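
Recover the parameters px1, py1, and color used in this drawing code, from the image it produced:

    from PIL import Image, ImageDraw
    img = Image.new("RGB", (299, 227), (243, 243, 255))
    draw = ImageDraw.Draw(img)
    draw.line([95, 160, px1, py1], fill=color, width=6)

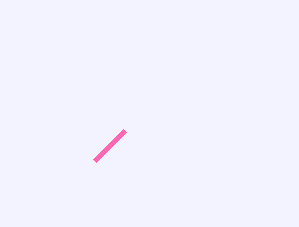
px1 = 125
py1 = 130
color = 'hotpink'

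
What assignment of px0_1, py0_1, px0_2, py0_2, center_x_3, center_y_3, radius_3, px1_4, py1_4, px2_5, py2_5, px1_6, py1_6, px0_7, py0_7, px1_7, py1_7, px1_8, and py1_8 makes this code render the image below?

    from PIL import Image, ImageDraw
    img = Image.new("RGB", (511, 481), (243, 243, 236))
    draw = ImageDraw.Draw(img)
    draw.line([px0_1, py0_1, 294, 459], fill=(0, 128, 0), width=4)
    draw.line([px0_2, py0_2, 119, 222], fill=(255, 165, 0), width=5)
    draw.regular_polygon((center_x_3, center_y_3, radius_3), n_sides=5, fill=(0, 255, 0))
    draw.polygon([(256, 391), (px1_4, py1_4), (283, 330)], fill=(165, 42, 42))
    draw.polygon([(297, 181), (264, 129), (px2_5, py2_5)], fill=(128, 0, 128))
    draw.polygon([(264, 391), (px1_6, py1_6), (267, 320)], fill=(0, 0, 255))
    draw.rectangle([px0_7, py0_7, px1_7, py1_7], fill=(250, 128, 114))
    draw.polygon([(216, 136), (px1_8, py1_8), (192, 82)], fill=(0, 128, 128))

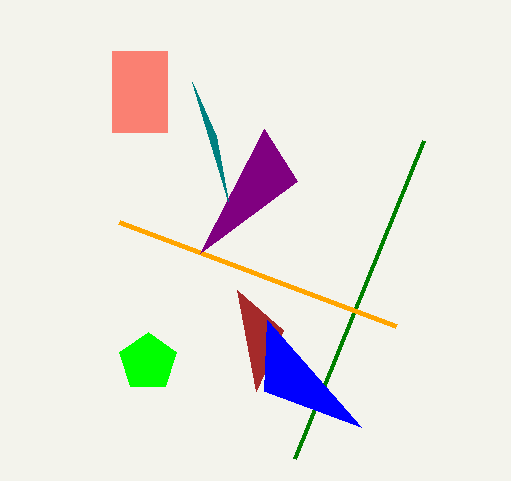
px0_1 = 423
py0_1 = 141
px0_2 = 396
py0_2 = 326
center_x_3 = 148
center_y_3 = 362
radius_3 = 30
px1_4 = 237
py1_4 = 290
px2_5 = 200
py2_5 = 253
px1_6 = 361
py1_6 = 427
px0_7 = 112
py0_7 = 51
px1_7 = 167
py1_7 = 132
px1_8 = 228
py1_8 = 201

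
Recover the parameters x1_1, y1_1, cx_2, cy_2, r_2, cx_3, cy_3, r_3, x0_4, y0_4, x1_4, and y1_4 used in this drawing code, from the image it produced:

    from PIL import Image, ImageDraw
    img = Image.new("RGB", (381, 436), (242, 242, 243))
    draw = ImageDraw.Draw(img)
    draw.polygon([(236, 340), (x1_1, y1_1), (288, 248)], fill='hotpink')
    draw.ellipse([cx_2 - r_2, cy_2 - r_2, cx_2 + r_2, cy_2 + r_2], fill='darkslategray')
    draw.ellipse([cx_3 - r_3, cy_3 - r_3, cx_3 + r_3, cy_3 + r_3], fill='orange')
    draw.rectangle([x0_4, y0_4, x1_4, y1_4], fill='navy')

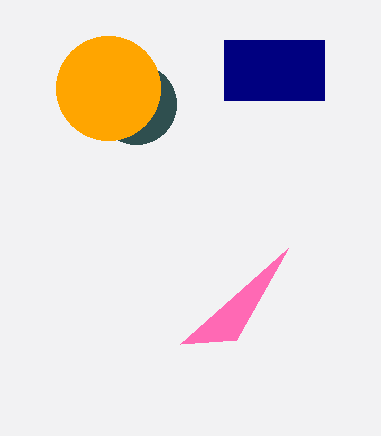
x1_1 = 180
y1_1 = 344
cx_2 = 136
cy_2 = 104
r_2 = 40
cx_3 = 108
cy_3 = 88
r_3 = 52
x0_4 = 224
y0_4 = 40
x1_4 = 324
y1_4 = 100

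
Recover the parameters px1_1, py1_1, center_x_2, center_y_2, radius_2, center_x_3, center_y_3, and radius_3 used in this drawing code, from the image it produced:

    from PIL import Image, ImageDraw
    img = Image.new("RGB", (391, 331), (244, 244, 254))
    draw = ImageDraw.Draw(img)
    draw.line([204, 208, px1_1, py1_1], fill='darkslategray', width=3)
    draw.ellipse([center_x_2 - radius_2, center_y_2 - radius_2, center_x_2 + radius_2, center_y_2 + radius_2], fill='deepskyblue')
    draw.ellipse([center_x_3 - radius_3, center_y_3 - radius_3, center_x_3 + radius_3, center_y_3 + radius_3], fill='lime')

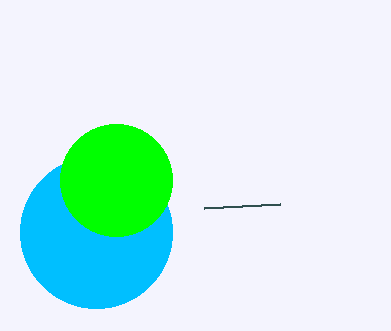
px1_1 = 280; py1_1 = 204; center_x_2 = 96; center_y_2 = 232; radius_2 = 76; center_x_3 = 116; center_y_3 = 180; radius_3 = 56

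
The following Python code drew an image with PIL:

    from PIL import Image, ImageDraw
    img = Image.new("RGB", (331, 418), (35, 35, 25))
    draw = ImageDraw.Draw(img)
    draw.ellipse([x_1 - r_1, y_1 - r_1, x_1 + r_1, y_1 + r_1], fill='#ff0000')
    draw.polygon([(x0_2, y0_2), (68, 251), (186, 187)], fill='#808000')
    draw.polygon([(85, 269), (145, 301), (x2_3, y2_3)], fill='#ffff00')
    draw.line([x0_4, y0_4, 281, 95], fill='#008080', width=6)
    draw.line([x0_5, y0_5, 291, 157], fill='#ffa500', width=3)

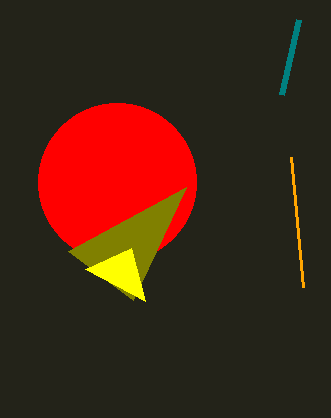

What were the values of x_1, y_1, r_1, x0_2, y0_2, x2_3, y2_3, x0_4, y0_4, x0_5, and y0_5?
x_1 = 117
y_1 = 182
r_1 = 79
x0_2 = 133
y0_2 = 300
x2_3 = 131
y2_3 = 248
x0_4 = 298
y0_4 = 20
x0_5 = 303
y0_5 = 287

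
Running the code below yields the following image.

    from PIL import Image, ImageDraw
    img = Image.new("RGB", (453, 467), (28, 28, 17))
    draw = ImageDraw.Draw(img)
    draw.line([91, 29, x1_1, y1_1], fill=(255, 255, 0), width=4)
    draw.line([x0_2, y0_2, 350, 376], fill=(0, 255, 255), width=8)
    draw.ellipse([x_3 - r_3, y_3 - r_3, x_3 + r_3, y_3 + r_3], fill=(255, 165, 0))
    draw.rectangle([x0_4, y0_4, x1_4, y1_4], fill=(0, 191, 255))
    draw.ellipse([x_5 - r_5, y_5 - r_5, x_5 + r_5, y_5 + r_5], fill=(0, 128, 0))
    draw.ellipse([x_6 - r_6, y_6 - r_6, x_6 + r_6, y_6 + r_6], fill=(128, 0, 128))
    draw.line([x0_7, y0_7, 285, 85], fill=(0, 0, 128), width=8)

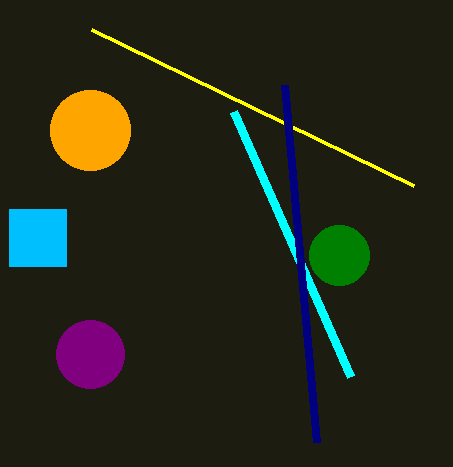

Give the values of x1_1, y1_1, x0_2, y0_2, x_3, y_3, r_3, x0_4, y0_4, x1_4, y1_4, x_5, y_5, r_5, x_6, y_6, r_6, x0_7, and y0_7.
x1_1 = 413, y1_1 = 185, x0_2 = 233, y0_2 = 111, x_3 = 90, y_3 = 130, r_3 = 40, x0_4 = 9, y0_4 = 209, x1_4 = 66, y1_4 = 266, x_5 = 339, y_5 = 255, r_5 = 30, x_6 = 90, y_6 = 354, r_6 = 34, x0_7 = 317, y0_7 = 442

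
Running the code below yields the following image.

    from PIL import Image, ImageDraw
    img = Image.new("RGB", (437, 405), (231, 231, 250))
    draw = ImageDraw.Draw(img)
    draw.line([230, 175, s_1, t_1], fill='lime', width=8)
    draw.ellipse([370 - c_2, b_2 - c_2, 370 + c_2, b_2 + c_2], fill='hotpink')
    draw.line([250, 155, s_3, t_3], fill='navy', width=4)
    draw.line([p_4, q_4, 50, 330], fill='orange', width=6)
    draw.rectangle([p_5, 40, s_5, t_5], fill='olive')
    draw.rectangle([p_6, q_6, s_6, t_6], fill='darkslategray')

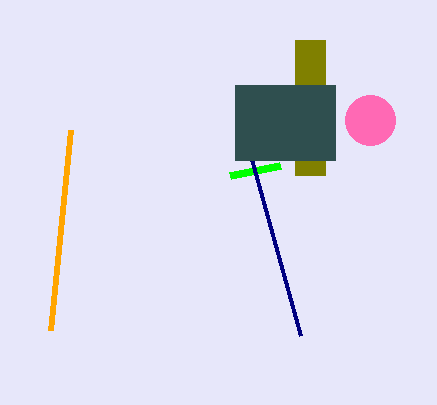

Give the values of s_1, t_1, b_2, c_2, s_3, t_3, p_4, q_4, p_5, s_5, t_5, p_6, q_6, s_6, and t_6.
s_1 = 280; t_1 = 165; b_2 = 120; c_2 = 25; s_3 = 300; t_3 = 335; p_4 = 70; q_4 = 130; p_5 = 295; s_5 = 325; t_5 = 175; p_6 = 235; q_6 = 85; s_6 = 335; t_6 = 160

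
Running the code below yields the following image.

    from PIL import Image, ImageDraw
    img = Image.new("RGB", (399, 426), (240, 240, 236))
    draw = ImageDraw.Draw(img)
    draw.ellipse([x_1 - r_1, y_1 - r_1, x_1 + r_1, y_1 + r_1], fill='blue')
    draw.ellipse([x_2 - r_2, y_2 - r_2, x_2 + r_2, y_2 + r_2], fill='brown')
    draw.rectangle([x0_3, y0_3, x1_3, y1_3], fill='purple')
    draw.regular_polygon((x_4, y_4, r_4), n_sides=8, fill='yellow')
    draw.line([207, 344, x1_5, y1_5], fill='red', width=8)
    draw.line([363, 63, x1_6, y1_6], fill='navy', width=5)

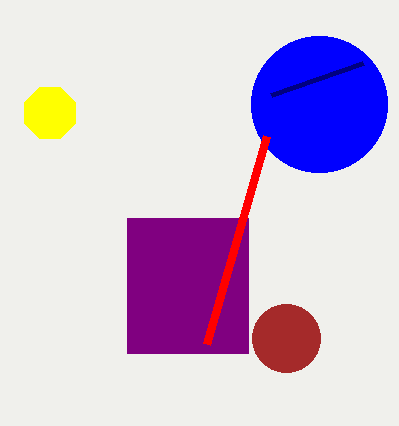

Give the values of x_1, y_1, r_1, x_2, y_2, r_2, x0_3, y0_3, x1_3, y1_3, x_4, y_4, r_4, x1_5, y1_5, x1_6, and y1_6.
x_1 = 319; y_1 = 104; r_1 = 68; x_2 = 286; y_2 = 338; r_2 = 34; x0_3 = 127; y0_3 = 218; x1_3 = 248; y1_3 = 353; x_4 = 50; y_4 = 113; r_4 = 28; x1_5 = 267; y1_5 = 136; x1_6 = 271; y1_6 = 95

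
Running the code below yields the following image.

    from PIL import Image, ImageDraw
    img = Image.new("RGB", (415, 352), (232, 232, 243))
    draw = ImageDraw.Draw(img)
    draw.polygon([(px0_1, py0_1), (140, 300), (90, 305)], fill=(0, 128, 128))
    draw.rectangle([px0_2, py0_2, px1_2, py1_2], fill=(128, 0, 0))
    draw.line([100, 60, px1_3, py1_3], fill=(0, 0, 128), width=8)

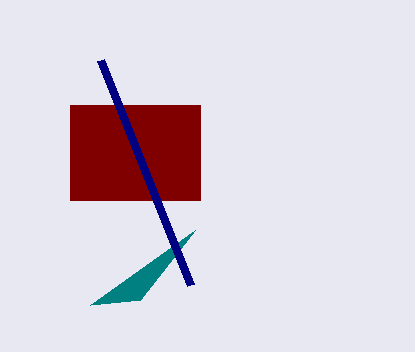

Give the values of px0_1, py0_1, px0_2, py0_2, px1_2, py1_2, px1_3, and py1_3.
px0_1 = 195, py0_1 = 230, px0_2 = 70, py0_2 = 105, px1_2 = 200, py1_2 = 200, px1_3 = 190, py1_3 = 285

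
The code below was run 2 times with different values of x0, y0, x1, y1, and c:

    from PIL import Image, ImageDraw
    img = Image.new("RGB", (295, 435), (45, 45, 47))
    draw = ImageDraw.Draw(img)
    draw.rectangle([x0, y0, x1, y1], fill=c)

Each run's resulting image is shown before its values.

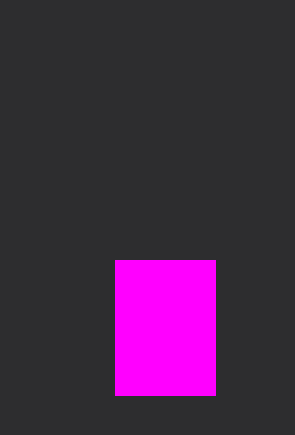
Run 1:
x0 = 115, y0 = 260, x1 = 215, y1 = 395, c = 'magenta'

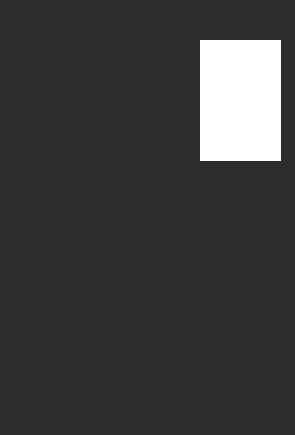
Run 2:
x0 = 200, y0 = 40, x1 = 280, y1 = 160, c = 'white'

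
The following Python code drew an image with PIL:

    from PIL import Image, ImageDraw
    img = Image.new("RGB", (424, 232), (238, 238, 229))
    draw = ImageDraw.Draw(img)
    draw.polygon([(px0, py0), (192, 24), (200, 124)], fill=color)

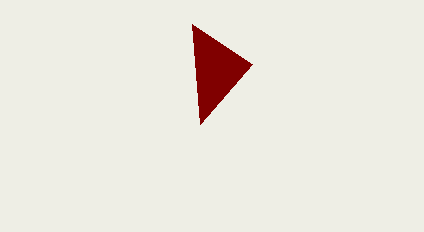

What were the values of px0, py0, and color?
px0 = 252
py0 = 64
color = 'maroon'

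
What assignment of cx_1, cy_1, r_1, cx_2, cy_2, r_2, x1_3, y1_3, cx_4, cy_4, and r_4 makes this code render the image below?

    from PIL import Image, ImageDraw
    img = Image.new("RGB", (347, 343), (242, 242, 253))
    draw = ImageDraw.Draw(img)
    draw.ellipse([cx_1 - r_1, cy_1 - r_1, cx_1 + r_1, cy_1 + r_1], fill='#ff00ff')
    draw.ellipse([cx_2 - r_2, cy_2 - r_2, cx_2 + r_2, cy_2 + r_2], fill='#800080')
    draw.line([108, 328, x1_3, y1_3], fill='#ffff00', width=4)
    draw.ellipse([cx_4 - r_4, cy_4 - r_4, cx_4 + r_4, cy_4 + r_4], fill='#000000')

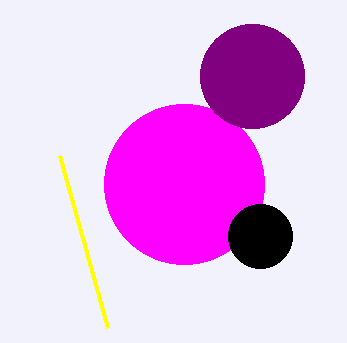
cx_1 = 184, cy_1 = 184, r_1 = 80, cx_2 = 252, cy_2 = 76, r_2 = 52, x1_3 = 60, y1_3 = 156, cx_4 = 260, cy_4 = 236, r_4 = 32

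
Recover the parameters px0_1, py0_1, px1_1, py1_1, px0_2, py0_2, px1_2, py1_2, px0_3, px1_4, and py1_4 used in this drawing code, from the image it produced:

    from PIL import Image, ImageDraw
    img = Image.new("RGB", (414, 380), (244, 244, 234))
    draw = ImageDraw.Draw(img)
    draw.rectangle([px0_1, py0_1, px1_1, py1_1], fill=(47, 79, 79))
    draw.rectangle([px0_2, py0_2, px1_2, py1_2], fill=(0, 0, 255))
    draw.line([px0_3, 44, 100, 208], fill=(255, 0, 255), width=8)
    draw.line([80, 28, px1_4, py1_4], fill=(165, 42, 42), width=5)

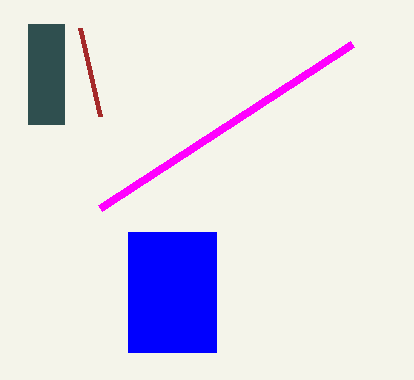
px0_1 = 28; py0_1 = 24; px1_1 = 64; py1_1 = 124; px0_2 = 128; py0_2 = 232; px1_2 = 216; py1_2 = 352; px0_3 = 352; px1_4 = 100; py1_4 = 116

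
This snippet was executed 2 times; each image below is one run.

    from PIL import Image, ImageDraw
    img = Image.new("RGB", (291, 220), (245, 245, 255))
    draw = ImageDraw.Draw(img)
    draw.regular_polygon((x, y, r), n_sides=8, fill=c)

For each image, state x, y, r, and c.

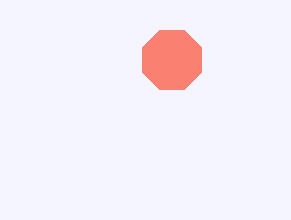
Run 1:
x = 172; y = 60; r = 32; c = 'salmon'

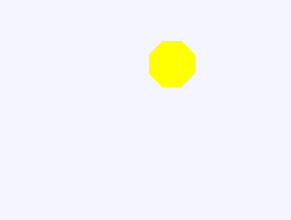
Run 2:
x = 172
y = 64
r = 24
c = 'yellow'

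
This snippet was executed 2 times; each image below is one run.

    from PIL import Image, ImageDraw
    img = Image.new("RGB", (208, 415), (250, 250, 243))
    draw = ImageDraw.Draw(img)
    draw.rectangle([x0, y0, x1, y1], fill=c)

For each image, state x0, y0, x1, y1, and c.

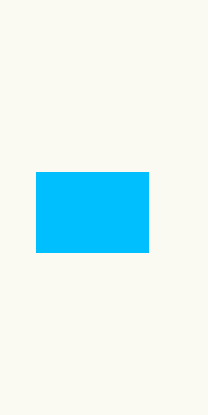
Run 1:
x0 = 36; y0 = 172; x1 = 148; y1 = 252; c = 'deepskyblue'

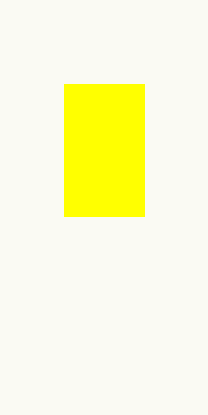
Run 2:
x0 = 64
y0 = 84
x1 = 144
y1 = 216
c = 'yellow'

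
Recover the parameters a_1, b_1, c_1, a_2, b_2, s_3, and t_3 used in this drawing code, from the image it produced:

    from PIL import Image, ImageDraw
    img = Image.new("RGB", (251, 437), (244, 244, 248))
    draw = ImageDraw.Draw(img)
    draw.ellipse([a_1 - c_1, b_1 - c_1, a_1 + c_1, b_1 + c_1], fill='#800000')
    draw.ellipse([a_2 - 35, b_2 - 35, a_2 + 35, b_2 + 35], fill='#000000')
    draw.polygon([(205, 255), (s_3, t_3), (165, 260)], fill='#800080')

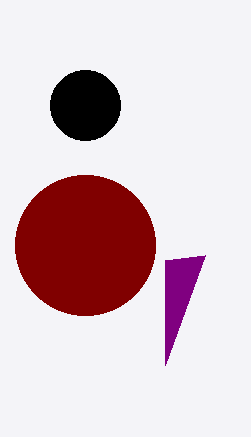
a_1 = 85, b_1 = 245, c_1 = 70, a_2 = 85, b_2 = 105, s_3 = 165, t_3 = 365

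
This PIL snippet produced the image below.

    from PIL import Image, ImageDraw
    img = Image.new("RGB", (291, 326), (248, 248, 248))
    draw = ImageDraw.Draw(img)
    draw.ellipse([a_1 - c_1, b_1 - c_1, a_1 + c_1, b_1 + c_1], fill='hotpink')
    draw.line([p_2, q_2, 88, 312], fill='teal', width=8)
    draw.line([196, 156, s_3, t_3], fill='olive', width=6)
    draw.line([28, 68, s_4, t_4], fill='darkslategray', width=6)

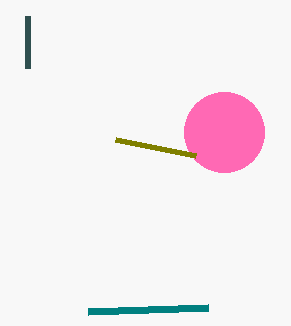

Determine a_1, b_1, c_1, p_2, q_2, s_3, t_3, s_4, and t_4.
a_1 = 224; b_1 = 132; c_1 = 40; p_2 = 208; q_2 = 308; s_3 = 116; t_3 = 140; s_4 = 28; t_4 = 16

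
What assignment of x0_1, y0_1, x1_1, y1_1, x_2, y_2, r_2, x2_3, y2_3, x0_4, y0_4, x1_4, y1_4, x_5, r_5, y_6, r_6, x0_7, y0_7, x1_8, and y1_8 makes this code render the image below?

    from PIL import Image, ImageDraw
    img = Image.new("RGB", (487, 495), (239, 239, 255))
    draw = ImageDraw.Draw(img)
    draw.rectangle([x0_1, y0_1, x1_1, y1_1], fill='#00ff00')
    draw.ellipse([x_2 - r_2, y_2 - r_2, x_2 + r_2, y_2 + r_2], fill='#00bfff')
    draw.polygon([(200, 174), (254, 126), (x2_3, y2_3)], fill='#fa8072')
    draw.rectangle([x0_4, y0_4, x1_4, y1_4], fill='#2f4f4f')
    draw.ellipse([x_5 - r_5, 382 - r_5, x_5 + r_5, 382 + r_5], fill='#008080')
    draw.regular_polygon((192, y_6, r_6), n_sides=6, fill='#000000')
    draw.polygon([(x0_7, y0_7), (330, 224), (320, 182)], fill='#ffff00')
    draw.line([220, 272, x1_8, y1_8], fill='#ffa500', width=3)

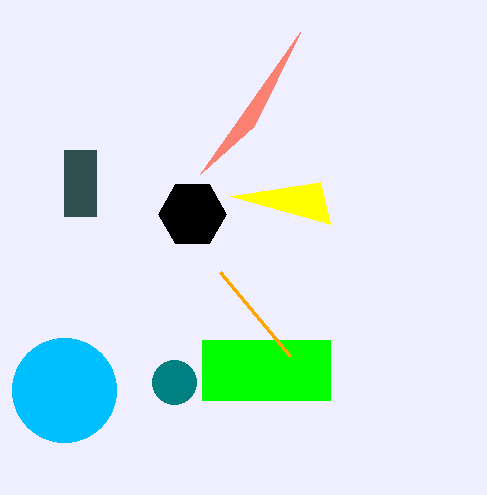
x0_1 = 202, y0_1 = 340, x1_1 = 330, y1_1 = 400, x_2 = 64, y_2 = 390, r_2 = 52, x2_3 = 300, y2_3 = 32, x0_4 = 64, y0_4 = 150, x1_4 = 96, y1_4 = 216, x_5 = 174, r_5 = 22, y_6 = 214, r_6 = 34, x0_7 = 230, y0_7 = 196, x1_8 = 290, y1_8 = 356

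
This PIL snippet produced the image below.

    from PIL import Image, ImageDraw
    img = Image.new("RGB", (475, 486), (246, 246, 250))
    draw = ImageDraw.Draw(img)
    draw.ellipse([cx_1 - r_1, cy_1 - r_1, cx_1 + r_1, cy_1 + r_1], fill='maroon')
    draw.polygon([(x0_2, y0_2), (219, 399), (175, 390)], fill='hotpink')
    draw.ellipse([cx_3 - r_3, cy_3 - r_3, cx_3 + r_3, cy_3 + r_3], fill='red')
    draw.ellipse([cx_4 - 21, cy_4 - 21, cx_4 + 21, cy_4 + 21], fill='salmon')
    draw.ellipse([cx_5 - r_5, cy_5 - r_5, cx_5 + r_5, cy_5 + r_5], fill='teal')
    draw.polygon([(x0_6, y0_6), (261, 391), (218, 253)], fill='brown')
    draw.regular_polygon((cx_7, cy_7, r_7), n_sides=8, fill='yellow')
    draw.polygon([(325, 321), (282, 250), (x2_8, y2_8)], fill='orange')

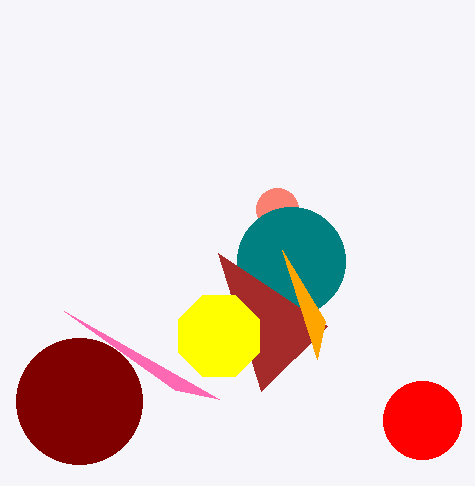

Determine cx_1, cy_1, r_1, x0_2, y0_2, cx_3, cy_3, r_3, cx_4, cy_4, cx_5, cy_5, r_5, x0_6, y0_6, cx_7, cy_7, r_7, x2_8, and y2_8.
cx_1 = 79
cy_1 = 401
r_1 = 63
x0_2 = 64
y0_2 = 311
cx_3 = 422
cy_3 = 420
r_3 = 39
cx_4 = 277
cy_4 = 209
cx_5 = 291
cy_5 = 261
r_5 = 54
x0_6 = 327
y0_6 = 326
cx_7 = 219
cy_7 = 336
r_7 = 44
x2_8 = 317
y2_8 = 359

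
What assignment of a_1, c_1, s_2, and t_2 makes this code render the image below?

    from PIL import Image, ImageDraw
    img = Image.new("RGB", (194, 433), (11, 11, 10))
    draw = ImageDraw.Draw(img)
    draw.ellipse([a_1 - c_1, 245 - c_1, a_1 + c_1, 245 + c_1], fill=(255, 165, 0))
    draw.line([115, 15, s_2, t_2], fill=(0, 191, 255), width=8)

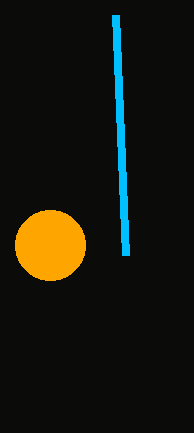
a_1 = 50; c_1 = 35; s_2 = 125; t_2 = 255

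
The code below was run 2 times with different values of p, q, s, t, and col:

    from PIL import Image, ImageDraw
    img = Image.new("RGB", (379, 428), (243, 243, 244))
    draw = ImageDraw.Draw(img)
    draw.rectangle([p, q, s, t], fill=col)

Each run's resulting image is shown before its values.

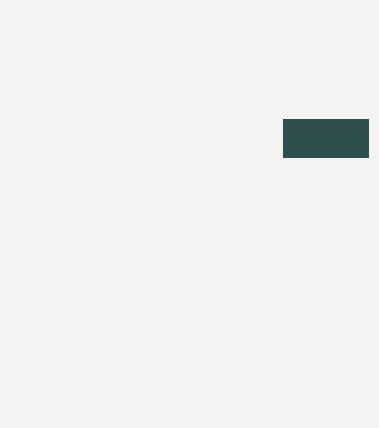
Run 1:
p = 283
q = 119
s = 368
t = 157
col = 'darkslategray'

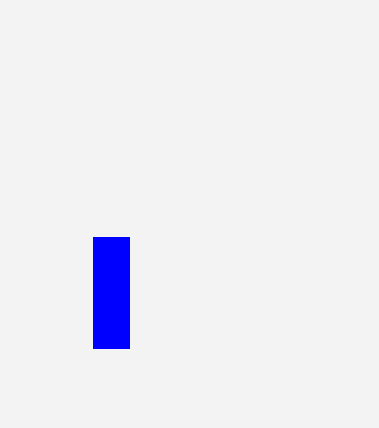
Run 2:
p = 93, q = 237, s = 129, t = 348, col = 'blue'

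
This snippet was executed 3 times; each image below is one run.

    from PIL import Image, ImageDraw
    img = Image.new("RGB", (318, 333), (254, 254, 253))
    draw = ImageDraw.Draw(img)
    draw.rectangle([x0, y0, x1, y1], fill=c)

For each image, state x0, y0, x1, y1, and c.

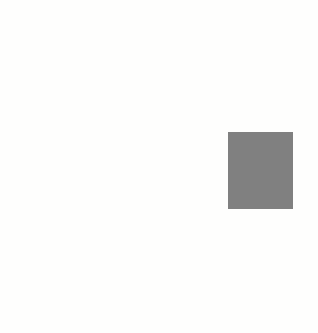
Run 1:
x0 = 228; y0 = 132; x1 = 292; y1 = 208; c = 'gray'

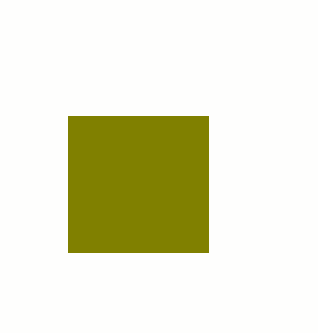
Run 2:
x0 = 68, y0 = 116, x1 = 208, y1 = 252, c = 'olive'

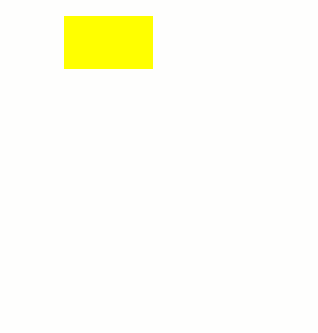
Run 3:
x0 = 64, y0 = 16, x1 = 152, y1 = 68, c = 'yellow'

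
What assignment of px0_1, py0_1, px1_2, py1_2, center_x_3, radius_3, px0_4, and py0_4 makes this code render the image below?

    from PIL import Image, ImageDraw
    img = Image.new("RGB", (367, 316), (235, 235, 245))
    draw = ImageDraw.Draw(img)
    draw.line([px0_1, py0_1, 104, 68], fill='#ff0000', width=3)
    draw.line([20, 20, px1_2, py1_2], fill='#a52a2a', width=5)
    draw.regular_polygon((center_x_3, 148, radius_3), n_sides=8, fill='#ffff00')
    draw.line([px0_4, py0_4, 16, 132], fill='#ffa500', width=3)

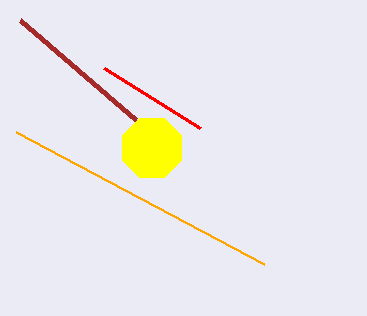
px0_1 = 200, py0_1 = 128, px1_2 = 136, py1_2 = 120, center_x_3 = 152, radius_3 = 32, px0_4 = 264, py0_4 = 264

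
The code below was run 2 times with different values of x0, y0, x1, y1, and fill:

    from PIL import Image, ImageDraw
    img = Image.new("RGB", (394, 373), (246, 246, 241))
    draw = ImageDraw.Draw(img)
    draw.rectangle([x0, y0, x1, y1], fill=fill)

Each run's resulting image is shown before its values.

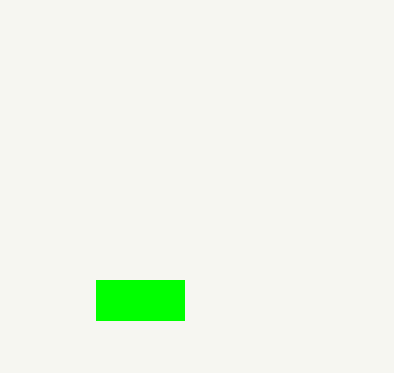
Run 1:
x0 = 96, y0 = 280, x1 = 184, y1 = 320, fill = 'lime'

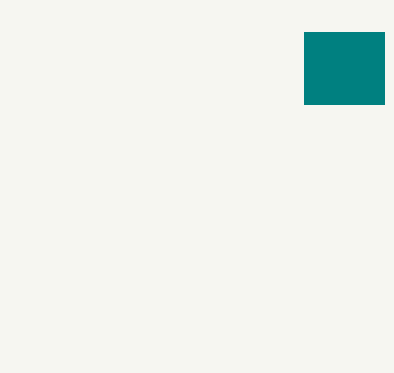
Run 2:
x0 = 304, y0 = 32, x1 = 384, y1 = 104, fill = 'teal'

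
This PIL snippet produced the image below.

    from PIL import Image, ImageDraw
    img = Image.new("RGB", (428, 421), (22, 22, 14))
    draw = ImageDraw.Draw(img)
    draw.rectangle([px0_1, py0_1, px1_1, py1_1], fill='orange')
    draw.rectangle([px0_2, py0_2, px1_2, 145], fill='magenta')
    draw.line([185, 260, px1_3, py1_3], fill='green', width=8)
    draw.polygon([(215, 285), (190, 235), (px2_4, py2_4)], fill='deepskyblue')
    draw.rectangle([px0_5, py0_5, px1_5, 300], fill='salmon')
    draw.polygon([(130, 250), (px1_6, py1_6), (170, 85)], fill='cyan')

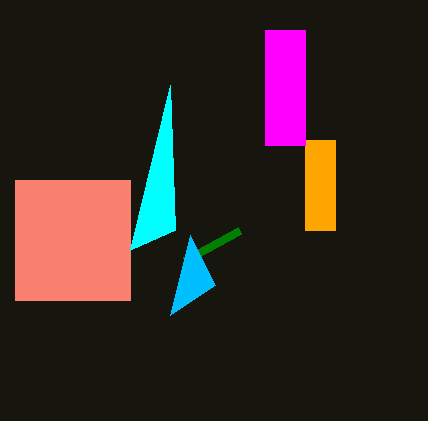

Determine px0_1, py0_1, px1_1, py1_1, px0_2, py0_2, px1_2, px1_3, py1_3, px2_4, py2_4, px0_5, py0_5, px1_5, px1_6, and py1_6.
px0_1 = 305; py0_1 = 140; px1_1 = 335; py1_1 = 230; px0_2 = 265; py0_2 = 30; px1_2 = 305; px1_3 = 240; py1_3 = 230; px2_4 = 170; py2_4 = 315; px0_5 = 15; py0_5 = 180; px1_5 = 130; px1_6 = 175; py1_6 = 230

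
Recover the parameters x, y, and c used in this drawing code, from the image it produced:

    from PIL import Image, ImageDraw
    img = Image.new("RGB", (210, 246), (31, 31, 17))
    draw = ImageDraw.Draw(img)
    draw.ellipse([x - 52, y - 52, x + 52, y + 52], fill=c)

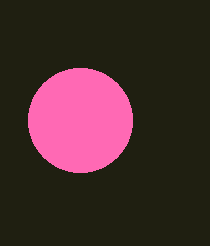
x = 80; y = 120; c = 'hotpink'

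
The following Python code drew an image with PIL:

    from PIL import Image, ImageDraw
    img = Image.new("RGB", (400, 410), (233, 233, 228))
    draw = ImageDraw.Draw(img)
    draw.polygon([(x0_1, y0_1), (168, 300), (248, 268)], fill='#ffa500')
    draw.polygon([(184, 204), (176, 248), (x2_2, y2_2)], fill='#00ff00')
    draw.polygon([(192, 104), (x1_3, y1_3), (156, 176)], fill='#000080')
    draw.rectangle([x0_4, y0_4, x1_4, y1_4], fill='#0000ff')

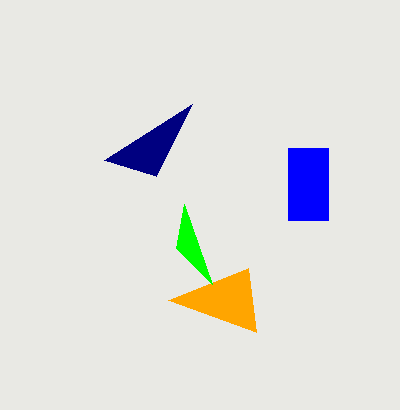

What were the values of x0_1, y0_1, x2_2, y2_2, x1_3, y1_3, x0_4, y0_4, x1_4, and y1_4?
x0_1 = 256
y0_1 = 332
x2_2 = 212
y2_2 = 284
x1_3 = 104
y1_3 = 160
x0_4 = 288
y0_4 = 148
x1_4 = 328
y1_4 = 220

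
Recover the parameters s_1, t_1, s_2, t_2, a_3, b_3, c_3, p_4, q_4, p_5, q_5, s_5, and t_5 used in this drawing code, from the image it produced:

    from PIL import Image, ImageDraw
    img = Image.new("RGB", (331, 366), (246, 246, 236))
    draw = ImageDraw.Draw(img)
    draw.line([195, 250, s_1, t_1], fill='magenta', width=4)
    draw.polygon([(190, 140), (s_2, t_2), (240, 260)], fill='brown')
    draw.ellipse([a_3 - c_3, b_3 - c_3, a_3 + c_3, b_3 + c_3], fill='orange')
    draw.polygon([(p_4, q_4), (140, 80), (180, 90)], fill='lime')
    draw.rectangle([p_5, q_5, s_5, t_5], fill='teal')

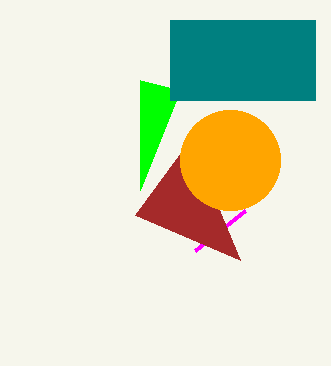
s_1 = 245; t_1 = 210; s_2 = 135; t_2 = 215; a_3 = 230; b_3 = 160; c_3 = 50; p_4 = 140; q_4 = 190; p_5 = 170; q_5 = 20; s_5 = 315; t_5 = 100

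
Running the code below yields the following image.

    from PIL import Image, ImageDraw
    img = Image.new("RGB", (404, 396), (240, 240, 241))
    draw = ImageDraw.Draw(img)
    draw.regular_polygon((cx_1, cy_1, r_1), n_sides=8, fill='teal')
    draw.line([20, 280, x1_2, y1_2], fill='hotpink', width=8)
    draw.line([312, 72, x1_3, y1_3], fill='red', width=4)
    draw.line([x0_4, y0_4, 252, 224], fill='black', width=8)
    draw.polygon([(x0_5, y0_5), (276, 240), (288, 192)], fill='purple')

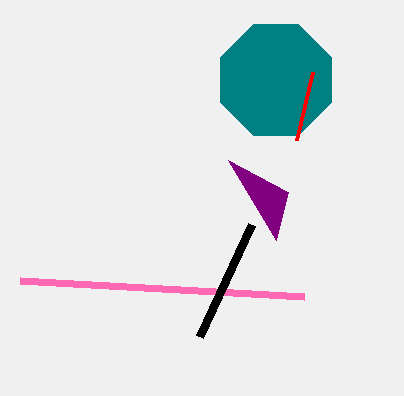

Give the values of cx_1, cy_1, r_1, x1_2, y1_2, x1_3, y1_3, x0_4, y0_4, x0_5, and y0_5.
cx_1 = 276
cy_1 = 80
r_1 = 60
x1_2 = 304
y1_2 = 296
x1_3 = 296
y1_3 = 140
x0_4 = 200
y0_4 = 336
x0_5 = 228
y0_5 = 160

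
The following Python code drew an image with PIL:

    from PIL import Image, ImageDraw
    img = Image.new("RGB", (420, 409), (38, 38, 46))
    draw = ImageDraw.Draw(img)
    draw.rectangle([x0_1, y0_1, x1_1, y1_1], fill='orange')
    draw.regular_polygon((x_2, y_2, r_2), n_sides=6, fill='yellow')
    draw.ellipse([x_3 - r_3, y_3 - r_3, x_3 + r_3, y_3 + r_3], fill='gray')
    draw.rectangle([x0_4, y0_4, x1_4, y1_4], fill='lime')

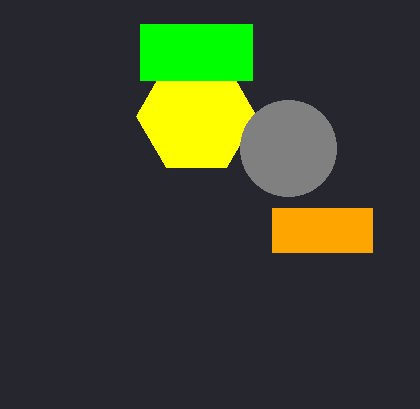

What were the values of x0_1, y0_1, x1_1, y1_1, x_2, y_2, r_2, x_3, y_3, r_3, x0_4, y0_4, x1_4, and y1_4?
x0_1 = 272; y0_1 = 208; x1_1 = 372; y1_1 = 252; x_2 = 196; y_2 = 116; r_2 = 60; x_3 = 288; y_3 = 148; r_3 = 48; x0_4 = 140; y0_4 = 24; x1_4 = 252; y1_4 = 80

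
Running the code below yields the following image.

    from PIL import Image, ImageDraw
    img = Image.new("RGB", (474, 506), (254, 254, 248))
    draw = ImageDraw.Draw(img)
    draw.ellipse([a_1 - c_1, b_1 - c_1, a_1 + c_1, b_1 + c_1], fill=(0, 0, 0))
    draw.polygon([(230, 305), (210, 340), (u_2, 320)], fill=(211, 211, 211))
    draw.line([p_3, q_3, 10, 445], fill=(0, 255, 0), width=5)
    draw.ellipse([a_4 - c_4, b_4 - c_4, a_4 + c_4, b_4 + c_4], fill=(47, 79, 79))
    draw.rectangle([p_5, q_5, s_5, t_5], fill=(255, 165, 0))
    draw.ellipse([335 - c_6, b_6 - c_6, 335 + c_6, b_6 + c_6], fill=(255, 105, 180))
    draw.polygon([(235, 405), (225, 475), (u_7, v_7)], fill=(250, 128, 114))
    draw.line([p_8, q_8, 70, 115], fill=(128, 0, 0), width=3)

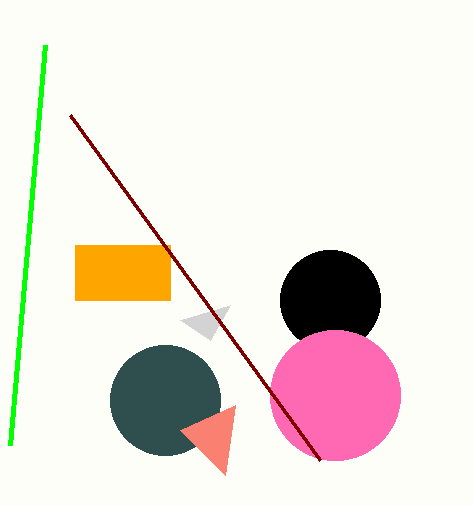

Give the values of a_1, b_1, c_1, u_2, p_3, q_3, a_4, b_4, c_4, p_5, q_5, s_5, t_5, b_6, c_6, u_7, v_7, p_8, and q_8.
a_1 = 330
b_1 = 300
c_1 = 50
u_2 = 180
p_3 = 45
q_3 = 45
a_4 = 165
b_4 = 400
c_4 = 55
p_5 = 75
q_5 = 245
s_5 = 170
t_5 = 300
b_6 = 395
c_6 = 65
u_7 = 180
v_7 = 430
p_8 = 320
q_8 = 460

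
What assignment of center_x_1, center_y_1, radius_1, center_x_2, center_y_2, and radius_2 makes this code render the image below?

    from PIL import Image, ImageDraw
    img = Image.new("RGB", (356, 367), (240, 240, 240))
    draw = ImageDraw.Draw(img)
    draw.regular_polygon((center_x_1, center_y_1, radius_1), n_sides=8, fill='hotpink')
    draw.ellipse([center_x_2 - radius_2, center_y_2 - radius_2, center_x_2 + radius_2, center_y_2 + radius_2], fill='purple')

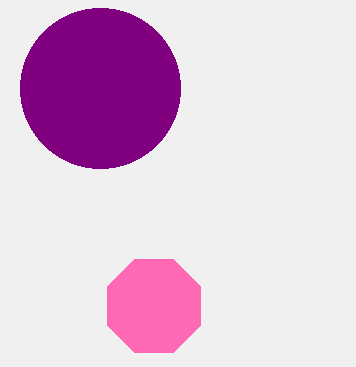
center_x_1 = 154, center_y_1 = 306, radius_1 = 50, center_x_2 = 100, center_y_2 = 88, radius_2 = 80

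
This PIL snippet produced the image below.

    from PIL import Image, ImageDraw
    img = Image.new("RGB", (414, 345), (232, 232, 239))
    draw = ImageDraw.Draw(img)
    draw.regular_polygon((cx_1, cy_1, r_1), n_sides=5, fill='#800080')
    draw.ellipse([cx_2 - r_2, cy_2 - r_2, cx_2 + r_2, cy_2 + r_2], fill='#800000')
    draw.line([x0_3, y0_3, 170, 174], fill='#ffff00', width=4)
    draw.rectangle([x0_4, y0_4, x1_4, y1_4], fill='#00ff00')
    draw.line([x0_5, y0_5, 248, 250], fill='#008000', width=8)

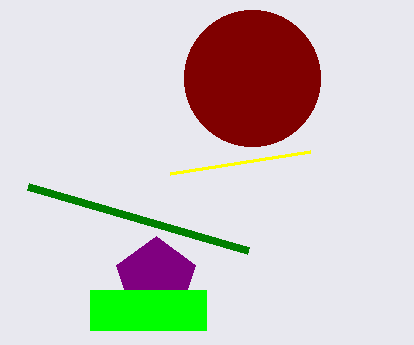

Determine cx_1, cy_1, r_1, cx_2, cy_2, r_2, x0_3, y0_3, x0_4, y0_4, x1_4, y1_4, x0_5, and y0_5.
cx_1 = 156
cy_1 = 278
r_1 = 42
cx_2 = 252
cy_2 = 78
r_2 = 68
x0_3 = 310
y0_3 = 152
x0_4 = 90
y0_4 = 290
x1_4 = 206
y1_4 = 330
x0_5 = 28
y0_5 = 186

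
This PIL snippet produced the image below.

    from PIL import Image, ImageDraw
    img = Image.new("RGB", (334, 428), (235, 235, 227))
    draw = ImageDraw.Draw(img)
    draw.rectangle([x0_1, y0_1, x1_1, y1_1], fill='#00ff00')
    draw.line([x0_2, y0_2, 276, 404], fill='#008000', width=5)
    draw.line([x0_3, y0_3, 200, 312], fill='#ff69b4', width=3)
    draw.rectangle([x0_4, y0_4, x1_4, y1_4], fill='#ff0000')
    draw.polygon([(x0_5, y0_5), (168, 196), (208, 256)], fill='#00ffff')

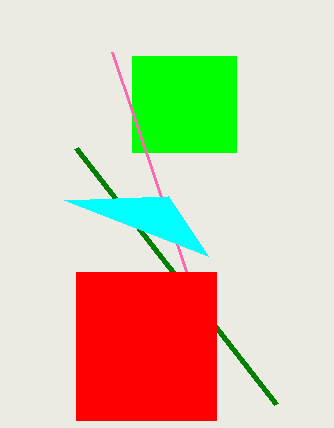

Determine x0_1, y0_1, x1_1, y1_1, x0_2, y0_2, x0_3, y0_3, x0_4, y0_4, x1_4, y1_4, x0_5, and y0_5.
x0_1 = 132; y0_1 = 56; x1_1 = 236; y1_1 = 152; x0_2 = 76; y0_2 = 148; x0_3 = 112; y0_3 = 52; x0_4 = 76; y0_4 = 272; x1_4 = 216; y1_4 = 420; x0_5 = 64; y0_5 = 200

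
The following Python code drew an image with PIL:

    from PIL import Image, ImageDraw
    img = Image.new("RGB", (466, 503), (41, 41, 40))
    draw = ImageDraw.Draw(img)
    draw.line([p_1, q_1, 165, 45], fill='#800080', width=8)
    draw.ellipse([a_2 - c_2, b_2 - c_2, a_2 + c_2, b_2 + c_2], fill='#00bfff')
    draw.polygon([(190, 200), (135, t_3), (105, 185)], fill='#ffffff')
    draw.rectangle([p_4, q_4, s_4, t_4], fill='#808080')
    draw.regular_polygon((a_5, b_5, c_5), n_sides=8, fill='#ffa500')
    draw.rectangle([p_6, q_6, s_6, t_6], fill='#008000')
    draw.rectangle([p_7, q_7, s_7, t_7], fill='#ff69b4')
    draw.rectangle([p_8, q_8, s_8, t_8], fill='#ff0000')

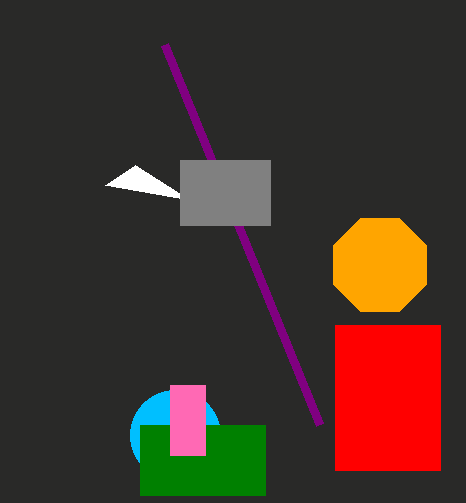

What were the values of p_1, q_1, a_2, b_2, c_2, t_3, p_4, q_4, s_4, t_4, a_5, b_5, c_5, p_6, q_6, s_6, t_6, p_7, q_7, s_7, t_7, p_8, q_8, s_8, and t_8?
p_1 = 320; q_1 = 425; a_2 = 175; b_2 = 435; c_2 = 45; t_3 = 165; p_4 = 180; q_4 = 160; s_4 = 270; t_4 = 225; a_5 = 380; b_5 = 265; c_5 = 50; p_6 = 140; q_6 = 425; s_6 = 265; t_6 = 495; p_7 = 170; q_7 = 385; s_7 = 205; t_7 = 455; p_8 = 335; q_8 = 325; s_8 = 440; t_8 = 470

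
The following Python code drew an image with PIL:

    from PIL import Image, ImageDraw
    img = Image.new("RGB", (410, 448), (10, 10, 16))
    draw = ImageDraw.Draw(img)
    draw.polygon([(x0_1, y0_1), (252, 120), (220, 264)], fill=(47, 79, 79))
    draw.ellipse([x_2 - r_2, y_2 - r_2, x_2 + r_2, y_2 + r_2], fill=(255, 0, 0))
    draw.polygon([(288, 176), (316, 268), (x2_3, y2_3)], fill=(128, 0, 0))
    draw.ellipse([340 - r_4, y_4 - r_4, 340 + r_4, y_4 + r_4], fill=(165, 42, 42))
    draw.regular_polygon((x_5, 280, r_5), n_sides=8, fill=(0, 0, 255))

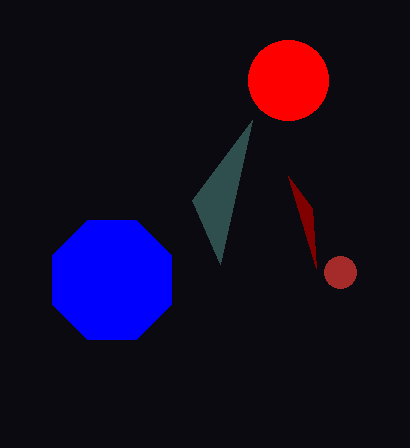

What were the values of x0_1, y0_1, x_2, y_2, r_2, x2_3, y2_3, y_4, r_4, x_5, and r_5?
x0_1 = 192; y0_1 = 200; x_2 = 288; y_2 = 80; r_2 = 40; x2_3 = 312; y2_3 = 208; y_4 = 272; r_4 = 16; x_5 = 112; r_5 = 64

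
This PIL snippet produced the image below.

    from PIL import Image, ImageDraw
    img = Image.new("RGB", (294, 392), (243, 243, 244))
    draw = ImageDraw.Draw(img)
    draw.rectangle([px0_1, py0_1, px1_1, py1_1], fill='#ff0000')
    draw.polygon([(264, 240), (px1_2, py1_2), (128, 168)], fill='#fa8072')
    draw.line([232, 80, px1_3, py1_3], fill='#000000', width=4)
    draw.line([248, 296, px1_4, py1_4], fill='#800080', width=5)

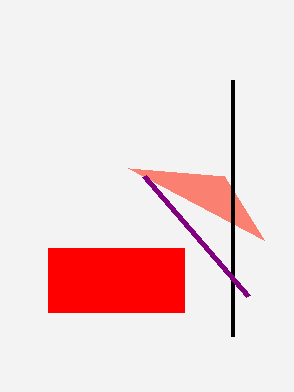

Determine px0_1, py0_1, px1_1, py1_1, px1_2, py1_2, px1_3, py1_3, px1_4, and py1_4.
px0_1 = 48, py0_1 = 248, px1_1 = 184, py1_1 = 312, px1_2 = 224, py1_2 = 176, px1_3 = 232, py1_3 = 336, px1_4 = 144, py1_4 = 176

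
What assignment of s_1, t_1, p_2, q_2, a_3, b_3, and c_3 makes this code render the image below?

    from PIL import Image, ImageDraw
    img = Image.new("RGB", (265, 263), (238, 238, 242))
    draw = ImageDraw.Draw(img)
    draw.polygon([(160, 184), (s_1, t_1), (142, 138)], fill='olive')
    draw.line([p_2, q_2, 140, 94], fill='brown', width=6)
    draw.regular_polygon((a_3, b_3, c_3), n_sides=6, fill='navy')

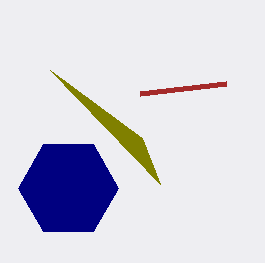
s_1 = 50; t_1 = 70; p_2 = 226; q_2 = 84; a_3 = 68; b_3 = 188; c_3 = 50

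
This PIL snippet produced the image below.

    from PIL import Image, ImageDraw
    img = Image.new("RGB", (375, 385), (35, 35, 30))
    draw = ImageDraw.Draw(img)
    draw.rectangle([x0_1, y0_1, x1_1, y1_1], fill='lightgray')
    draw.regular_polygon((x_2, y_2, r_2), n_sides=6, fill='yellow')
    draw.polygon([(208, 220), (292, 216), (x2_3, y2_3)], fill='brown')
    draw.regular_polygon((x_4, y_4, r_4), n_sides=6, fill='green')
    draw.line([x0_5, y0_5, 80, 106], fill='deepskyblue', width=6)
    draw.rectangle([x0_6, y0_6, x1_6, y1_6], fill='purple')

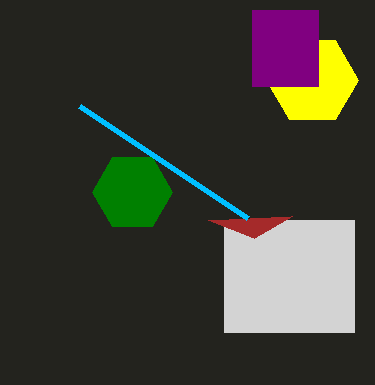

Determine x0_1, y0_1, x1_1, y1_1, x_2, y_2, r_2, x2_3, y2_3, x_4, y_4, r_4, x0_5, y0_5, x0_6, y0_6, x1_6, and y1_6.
x0_1 = 224
y0_1 = 220
x1_1 = 354
y1_1 = 332
x_2 = 312
y_2 = 80
r_2 = 46
x2_3 = 254
y2_3 = 238
x_4 = 132
y_4 = 192
r_4 = 40
x0_5 = 248
y0_5 = 218
x0_6 = 252
y0_6 = 10
x1_6 = 318
y1_6 = 86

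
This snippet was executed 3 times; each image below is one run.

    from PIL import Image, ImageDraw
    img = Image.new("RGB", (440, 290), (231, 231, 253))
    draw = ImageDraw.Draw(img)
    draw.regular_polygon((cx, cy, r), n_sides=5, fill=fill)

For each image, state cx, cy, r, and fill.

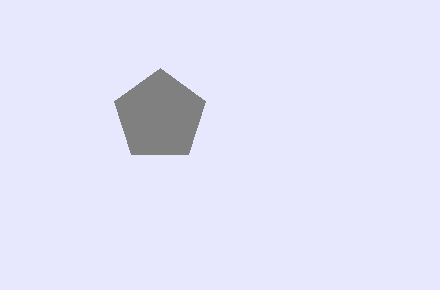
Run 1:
cx = 160
cy = 116
r = 48
fill = 'gray'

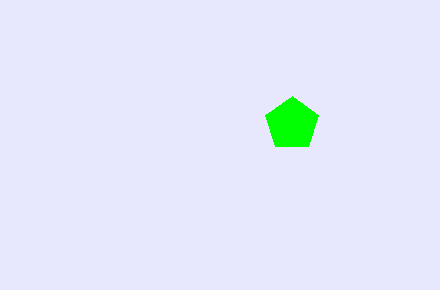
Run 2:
cx = 292
cy = 124
r = 28
fill = 'lime'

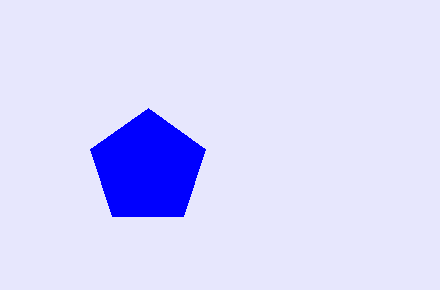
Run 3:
cx = 148, cy = 168, r = 60, fill = 'blue'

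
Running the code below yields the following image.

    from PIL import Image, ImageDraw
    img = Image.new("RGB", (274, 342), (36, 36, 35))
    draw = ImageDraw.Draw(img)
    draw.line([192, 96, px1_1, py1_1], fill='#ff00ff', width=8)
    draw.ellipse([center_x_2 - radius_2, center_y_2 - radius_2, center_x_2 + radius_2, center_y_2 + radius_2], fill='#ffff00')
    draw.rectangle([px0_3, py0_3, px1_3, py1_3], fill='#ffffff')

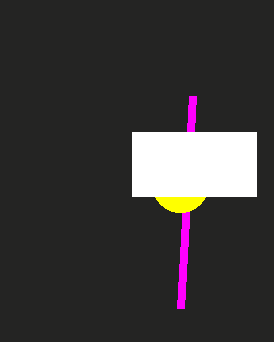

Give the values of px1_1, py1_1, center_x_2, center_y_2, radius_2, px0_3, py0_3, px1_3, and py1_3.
px1_1 = 180, py1_1 = 308, center_x_2 = 180, center_y_2 = 184, radius_2 = 28, px0_3 = 132, py0_3 = 132, px1_3 = 256, py1_3 = 196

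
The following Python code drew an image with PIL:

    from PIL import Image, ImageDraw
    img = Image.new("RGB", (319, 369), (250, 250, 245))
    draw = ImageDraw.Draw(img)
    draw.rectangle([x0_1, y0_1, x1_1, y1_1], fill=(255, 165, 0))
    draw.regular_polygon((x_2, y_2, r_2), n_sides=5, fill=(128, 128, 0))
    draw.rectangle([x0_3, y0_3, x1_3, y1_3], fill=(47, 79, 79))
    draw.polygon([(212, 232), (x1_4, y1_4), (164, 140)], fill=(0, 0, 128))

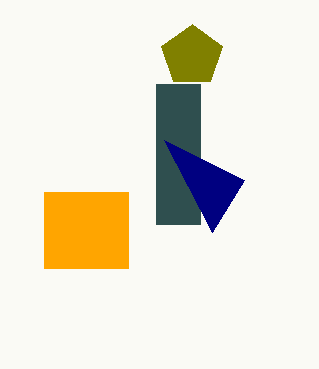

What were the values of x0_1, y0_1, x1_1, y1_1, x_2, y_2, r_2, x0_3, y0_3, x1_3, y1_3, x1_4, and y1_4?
x0_1 = 44
y0_1 = 192
x1_1 = 128
y1_1 = 268
x_2 = 192
y_2 = 56
r_2 = 32
x0_3 = 156
y0_3 = 84
x1_3 = 200
y1_3 = 224
x1_4 = 244
y1_4 = 180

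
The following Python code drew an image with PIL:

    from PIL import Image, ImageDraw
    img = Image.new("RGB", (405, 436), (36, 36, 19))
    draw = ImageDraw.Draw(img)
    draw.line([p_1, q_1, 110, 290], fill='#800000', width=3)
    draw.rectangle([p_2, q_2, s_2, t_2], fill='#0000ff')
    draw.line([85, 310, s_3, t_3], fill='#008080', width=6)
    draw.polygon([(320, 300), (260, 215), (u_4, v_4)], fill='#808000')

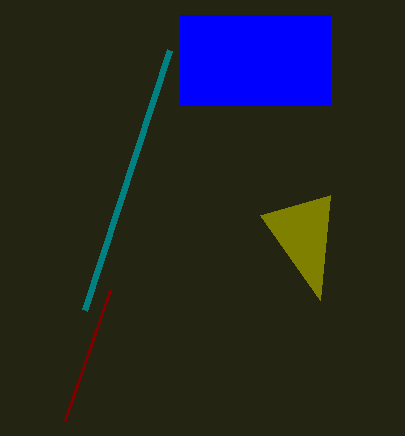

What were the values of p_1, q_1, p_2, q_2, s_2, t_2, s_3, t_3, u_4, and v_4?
p_1 = 65
q_1 = 420
p_2 = 180
q_2 = 15
s_2 = 330
t_2 = 105
s_3 = 170
t_3 = 50
u_4 = 330
v_4 = 195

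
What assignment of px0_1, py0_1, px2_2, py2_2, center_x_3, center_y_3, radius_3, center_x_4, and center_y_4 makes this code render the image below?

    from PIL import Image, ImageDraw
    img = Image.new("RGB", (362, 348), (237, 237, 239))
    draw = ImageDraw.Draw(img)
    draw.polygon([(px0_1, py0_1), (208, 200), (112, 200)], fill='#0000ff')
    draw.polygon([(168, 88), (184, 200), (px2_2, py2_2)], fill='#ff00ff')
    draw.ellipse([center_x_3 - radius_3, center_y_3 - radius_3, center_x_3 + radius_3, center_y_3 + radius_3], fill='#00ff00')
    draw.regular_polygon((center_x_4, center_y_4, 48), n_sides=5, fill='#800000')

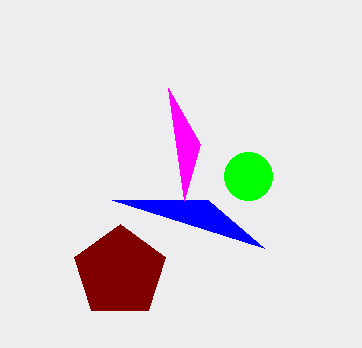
px0_1 = 264; py0_1 = 248; px2_2 = 200; py2_2 = 144; center_x_3 = 248; center_y_3 = 176; radius_3 = 24; center_x_4 = 120; center_y_4 = 272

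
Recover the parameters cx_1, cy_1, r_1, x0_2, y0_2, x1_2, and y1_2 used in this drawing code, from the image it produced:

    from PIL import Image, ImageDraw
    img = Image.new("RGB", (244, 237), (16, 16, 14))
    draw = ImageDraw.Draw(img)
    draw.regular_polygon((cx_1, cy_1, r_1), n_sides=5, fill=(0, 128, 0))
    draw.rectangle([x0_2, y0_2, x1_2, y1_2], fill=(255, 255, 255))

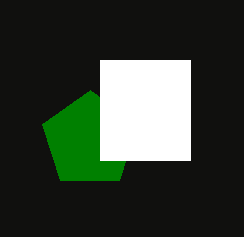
cx_1 = 90
cy_1 = 140
r_1 = 50
x0_2 = 100
y0_2 = 60
x1_2 = 190
y1_2 = 160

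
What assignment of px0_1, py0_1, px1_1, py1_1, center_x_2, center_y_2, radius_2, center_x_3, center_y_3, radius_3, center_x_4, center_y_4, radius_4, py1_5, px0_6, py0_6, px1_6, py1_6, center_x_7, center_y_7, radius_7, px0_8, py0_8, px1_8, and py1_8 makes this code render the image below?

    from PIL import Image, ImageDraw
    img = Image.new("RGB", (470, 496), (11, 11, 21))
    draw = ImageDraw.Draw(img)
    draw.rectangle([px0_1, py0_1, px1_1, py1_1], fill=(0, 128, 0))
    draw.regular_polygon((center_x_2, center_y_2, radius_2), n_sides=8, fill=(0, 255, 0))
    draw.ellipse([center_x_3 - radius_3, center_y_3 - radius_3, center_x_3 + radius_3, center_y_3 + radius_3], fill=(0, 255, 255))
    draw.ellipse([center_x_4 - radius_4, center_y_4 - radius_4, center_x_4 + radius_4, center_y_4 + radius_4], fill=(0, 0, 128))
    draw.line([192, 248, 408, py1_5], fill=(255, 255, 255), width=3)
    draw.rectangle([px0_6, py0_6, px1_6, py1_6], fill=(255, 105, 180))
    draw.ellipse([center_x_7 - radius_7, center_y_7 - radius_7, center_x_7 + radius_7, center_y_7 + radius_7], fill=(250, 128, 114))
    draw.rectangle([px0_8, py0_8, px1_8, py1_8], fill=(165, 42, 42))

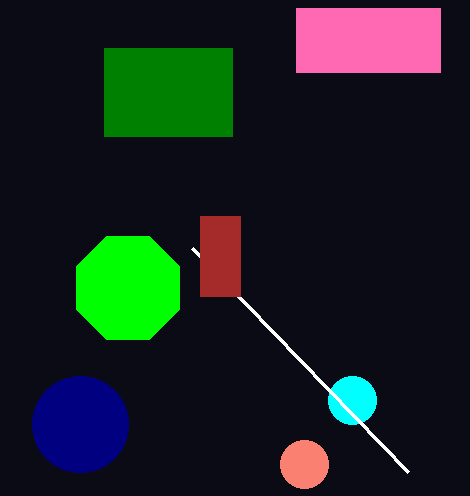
px0_1 = 104
py0_1 = 48
px1_1 = 232
py1_1 = 136
center_x_2 = 128
center_y_2 = 288
radius_2 = 56
center_x_3 = 352
center_y_3 = 400
radius_3 = 24
center_x_4 = 80
center_y_4 = 424
radius_4 = 48
py1_5 = 472
px0_6 = 296
py0_6 = 8
px1_6 = 440
py1_6 = 72
center_x_7 = 304
center_y_7 = 464
radius_7 = 24
px0_8 = 200
py0_8 = 216
px1_8 = 240
py1_8 = 296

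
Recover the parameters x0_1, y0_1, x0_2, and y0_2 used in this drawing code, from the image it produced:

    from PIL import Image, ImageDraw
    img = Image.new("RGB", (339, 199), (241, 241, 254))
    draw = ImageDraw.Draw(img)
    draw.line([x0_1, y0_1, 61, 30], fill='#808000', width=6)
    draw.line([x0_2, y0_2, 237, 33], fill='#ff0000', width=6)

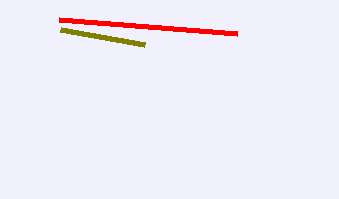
x0_1 = 145; y0_1 = 45; x0_2 = 59; y0_2 = 19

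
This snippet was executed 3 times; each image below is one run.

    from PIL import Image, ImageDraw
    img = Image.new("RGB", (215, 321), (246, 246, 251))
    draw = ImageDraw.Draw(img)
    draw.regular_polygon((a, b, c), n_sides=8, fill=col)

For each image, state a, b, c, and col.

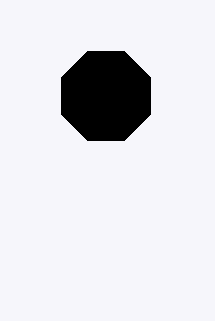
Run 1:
a = 106, b = 96, c = 48, col = 'black'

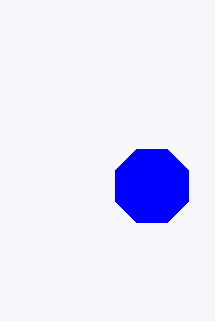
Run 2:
a = 152; b = 186; c = 40; col = 'blue'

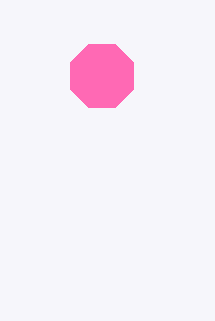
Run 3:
a = 102
b = 76
c = 34
col = 'hotpink'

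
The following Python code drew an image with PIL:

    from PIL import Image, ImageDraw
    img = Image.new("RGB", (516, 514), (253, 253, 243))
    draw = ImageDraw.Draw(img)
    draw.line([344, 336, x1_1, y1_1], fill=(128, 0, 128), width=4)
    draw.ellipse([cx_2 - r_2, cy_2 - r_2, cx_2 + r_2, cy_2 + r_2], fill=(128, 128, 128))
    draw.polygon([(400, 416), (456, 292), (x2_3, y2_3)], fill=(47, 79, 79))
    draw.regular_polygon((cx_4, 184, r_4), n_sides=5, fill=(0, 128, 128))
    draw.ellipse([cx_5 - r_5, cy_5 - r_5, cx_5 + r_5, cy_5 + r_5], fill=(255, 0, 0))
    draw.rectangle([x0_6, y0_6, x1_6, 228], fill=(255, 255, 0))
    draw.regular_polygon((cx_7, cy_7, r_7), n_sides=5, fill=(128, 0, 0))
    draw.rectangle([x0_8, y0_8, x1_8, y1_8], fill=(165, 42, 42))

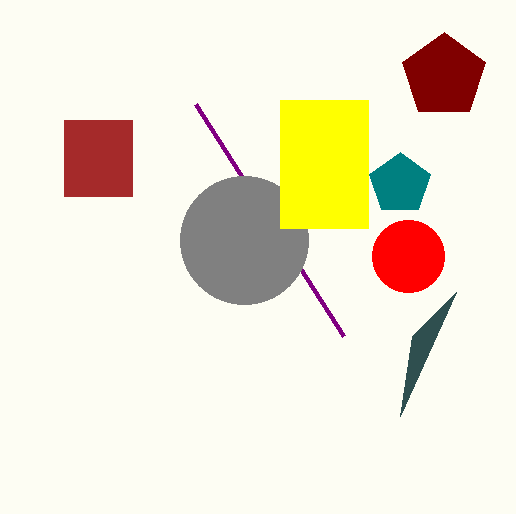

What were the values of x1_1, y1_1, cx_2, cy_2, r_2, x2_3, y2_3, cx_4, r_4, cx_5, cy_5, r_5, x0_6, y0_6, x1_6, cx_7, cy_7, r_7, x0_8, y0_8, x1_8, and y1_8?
x1_1 = 196; y1_1 = 104; cx_2 = 244; cy_2 = 240; r_2 = 64; x2_3 = 412; y2_3 = 336; cx_4 = 400; r_4 = 32; cx_5 = 408; cy_5 = 256; r_5 = 36; x0_6 = 280; y0_6 = 100; x1_6 = 368; cx_7 = 444; cy_7 = 76; r_7 = 44; x0_8 = 64; y0_8 = 120; x1_8 = 132; y1_8 = 196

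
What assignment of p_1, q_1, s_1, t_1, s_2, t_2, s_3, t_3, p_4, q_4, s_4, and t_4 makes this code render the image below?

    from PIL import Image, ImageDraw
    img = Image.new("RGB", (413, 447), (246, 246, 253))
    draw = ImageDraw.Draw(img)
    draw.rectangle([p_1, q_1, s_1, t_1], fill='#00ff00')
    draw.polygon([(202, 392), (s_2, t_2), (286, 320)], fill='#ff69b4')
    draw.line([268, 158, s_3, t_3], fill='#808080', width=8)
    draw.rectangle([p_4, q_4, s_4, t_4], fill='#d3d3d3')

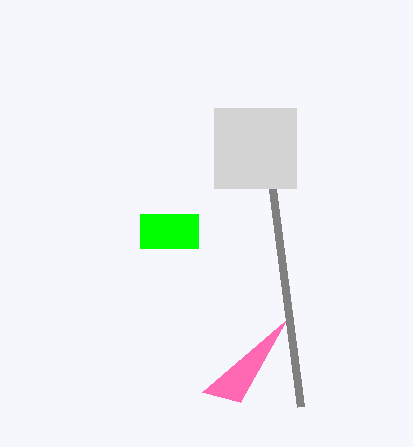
p_1 = 140
q_1 = 214
s_1 = 198
t_1 = 248
s_2 = 240
t_2 = 402
s_3 = 300
t_3 = 406
p_4 = 214
q_4 = 108
s_4 = 296
t_4 = 188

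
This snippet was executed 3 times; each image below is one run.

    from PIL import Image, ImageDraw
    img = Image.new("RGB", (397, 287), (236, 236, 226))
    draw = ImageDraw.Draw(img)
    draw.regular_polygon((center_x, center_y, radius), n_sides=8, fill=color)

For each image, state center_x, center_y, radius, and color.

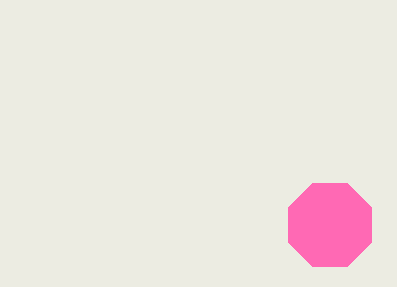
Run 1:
center_x = 330
center_y = 225
radius = 45
color = 'hotpink'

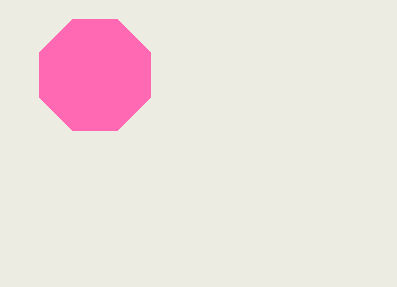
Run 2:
center_x = 95; center_y = 75; radius = 60; color = 'hotpink'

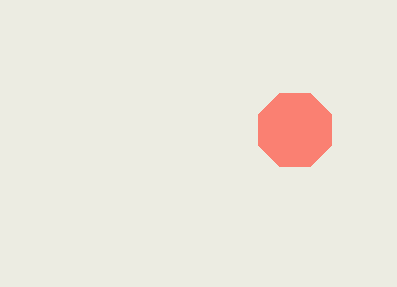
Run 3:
center_x = 295; center_y = 130; radius = 40; color = 'salmon'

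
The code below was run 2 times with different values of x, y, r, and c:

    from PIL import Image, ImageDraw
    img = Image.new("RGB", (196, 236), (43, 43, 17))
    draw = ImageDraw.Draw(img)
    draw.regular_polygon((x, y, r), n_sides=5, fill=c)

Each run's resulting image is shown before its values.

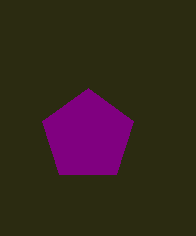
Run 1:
x = 88
y = 136
r = 48
c = 'purple'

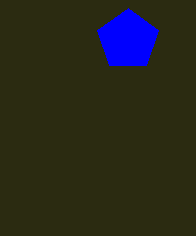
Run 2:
x = 128
y = 40
r = 32
c = 'blue'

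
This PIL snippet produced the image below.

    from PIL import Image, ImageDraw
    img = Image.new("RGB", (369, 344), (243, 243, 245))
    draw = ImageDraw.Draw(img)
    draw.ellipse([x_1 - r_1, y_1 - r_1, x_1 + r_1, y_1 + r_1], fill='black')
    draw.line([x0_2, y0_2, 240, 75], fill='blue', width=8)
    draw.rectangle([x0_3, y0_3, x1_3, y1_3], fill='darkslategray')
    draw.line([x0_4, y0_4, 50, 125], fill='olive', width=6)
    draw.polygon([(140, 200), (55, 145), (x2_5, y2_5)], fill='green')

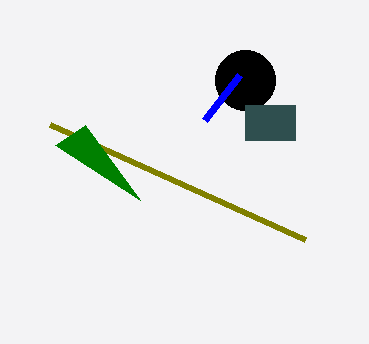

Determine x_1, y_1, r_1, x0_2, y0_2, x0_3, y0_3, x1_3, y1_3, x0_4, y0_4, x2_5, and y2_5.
x_1 = 245; y_1 = 80; r_1 = 30; x0_2 = 205; y0_2 = 120; x0_3 = 245; y0_3 = 105; x1_3 = 295; y1_3 = 140; x0_4 = 305; y0_4 = 240; x2_5 = 85; y2_5 = 125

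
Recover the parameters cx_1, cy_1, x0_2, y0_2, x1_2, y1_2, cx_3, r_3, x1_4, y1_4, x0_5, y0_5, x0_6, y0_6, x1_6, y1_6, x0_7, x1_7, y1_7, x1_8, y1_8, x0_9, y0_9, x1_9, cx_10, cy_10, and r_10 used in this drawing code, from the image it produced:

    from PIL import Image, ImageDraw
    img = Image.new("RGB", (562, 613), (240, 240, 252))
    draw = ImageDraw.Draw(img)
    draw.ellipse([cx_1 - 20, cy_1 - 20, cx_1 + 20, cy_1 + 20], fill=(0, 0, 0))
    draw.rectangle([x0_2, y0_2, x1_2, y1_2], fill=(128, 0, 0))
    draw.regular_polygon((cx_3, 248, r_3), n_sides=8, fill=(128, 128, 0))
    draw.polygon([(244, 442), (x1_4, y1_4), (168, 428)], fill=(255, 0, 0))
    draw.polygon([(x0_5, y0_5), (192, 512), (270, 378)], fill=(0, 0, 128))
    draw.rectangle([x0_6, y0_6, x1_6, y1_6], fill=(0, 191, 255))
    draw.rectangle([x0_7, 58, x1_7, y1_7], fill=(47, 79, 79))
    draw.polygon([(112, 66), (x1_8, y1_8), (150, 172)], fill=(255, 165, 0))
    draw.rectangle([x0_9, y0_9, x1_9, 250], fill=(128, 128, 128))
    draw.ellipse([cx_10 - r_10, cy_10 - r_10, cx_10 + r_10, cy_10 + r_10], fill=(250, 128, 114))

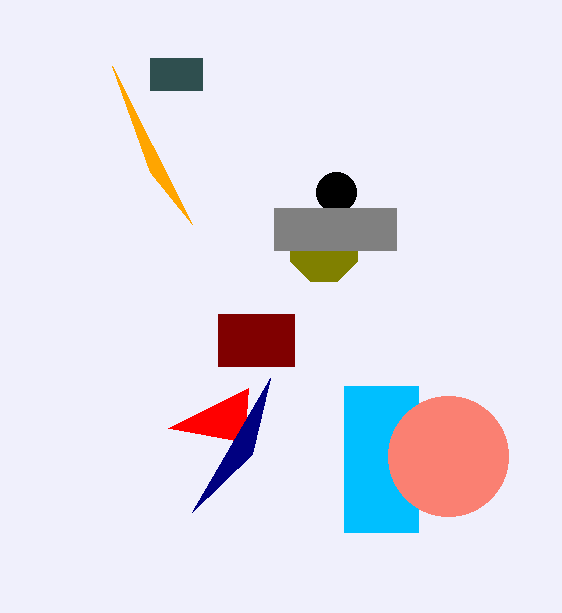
cx_1 = 336; cy_1 = 192; x0_2 = 218; y0_2 = 314; x1_2 = 294; y1_2 = 366; cx_3 = 324; r_3 = 36; x1_4 = 248; y1_4 = 388; x0_5 = 252; y0_5 = 454; x0_6 = 344; y0_6 = 386; x1_6 = 418; y1_6 = 532; x0_7 = 150; x1_7 = 202; y1_7 = 90; x1_8 = 192; y1_8 = 224; x0_9 = 274; y0_9 = 208; x1_9 = 396; cx_10 = 448; cy_10 = 456; r_10 = 60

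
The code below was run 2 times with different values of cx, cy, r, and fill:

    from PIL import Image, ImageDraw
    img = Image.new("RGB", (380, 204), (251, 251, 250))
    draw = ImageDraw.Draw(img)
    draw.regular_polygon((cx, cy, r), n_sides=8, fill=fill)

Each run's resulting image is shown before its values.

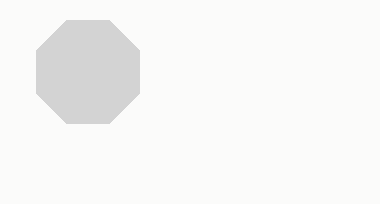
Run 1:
cx = 88
cy = 72
r = 56
fill = 'lightgray'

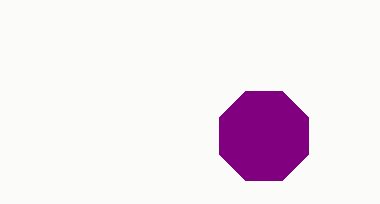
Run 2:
cx = 264, cy = 136, r = 48, fill = 'purple'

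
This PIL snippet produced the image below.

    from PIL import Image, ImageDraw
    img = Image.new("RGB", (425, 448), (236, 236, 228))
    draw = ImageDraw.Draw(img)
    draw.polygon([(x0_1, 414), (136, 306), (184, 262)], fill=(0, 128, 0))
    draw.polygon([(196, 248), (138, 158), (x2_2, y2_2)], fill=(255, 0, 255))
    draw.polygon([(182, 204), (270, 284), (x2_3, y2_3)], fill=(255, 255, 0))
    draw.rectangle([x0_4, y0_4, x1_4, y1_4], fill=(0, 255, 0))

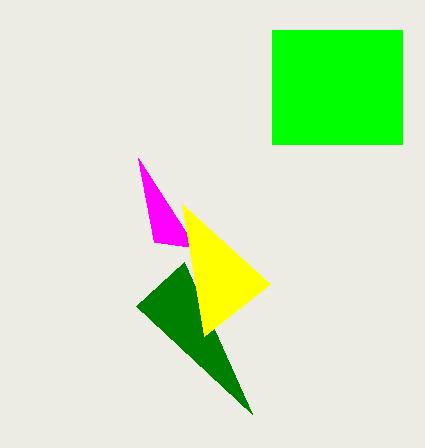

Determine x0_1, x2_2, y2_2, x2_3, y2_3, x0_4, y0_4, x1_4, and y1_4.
x0_1 = 252; x2_2 = 154; y2_2 = 242; x2_3 = 204; y2_3 = 336; x0_4 = 272; y0_4 = 30; x1_4 = 402; y1_4 = 144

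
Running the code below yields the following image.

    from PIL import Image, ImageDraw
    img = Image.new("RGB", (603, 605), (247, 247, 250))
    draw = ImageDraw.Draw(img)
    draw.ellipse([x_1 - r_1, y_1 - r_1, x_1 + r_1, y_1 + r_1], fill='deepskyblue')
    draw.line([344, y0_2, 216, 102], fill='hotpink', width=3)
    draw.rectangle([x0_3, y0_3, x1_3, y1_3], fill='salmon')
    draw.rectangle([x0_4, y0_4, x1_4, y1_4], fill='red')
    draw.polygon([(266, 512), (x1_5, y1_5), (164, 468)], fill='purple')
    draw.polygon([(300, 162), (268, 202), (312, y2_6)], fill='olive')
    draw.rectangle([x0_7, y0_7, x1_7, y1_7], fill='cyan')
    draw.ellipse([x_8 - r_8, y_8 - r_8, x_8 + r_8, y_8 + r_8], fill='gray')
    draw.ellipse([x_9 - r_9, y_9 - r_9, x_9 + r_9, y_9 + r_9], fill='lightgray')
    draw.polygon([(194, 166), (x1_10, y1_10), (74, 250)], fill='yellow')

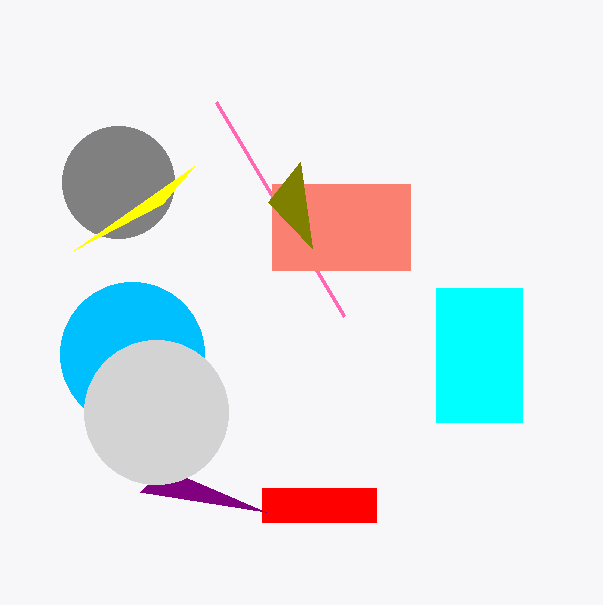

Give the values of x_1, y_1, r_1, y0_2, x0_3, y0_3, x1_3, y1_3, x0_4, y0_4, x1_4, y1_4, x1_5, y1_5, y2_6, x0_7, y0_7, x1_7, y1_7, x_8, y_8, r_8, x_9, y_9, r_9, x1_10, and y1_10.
x_1 = 132; y_1 = 354; r_1 = 72; y0_2 = 316; x0_3 = 272; y0_3 = 184; x1_3 = 410; y1_3 = 270; x0_4 = 262; y0_4 = 488; x1_4 = 376; y1_4 = 522; x1_5 = 140; y1_5 = 492; y2_6 = 248; x0_7 = 436; y0_7 = 288; x1_7 = 522; y1_7 = 422; x_8 = 118; y_8 = 182; r_8 = 56; x_9 = 156; y_9 = 412; r_9 = 72; x1_10 = 162; y1_10 = 204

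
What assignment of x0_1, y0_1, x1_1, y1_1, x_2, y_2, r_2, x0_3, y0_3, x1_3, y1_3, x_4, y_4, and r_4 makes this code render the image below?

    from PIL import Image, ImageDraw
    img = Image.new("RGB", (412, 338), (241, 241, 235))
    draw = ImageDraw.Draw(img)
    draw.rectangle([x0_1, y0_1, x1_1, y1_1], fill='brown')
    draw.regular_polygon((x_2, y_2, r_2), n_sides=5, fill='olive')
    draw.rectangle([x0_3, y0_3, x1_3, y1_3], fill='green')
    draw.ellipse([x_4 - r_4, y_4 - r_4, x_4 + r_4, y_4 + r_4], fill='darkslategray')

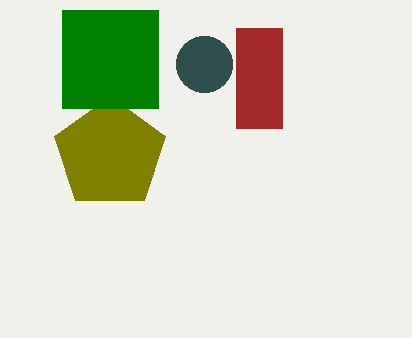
x0_1 = 236, y0_1 = 28, x1_1 = 282, y1_1 = 128, x_2 = 110, y_2 = 154, r_2 = 58, x0_3 = 62, y0_3 = 10, x1_3 = 158, y1_3 = 108, x_4 = 204, y_4 = 64, r_4 = 28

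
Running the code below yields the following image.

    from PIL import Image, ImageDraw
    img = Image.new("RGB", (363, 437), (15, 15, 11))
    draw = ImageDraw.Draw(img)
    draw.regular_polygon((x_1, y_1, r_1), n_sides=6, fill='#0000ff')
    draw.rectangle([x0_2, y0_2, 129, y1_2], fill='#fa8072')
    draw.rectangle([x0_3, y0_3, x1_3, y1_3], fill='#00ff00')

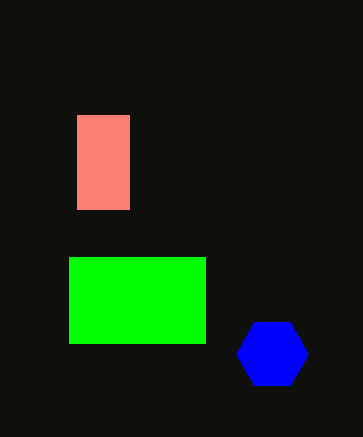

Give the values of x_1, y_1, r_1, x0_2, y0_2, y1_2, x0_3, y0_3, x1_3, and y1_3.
x_1 = 272
y_1 = 354
r_1 = 36
x0_2 = 77
y0_2 = 115
y1_2 = 209
x0_3 = 69
y0_3 = 257
x1_3 = 205
y1_3 = 343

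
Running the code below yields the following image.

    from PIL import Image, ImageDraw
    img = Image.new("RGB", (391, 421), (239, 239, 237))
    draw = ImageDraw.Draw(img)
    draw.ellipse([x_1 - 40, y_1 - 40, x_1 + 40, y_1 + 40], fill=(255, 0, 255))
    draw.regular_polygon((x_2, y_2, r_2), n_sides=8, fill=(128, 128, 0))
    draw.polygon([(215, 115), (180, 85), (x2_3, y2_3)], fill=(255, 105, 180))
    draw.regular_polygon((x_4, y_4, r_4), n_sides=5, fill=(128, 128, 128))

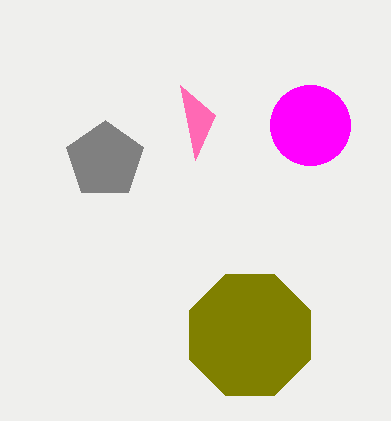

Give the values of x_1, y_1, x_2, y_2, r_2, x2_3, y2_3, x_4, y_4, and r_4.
x_1 = 310, y_1 = 125, x_2 = 250, y_2 = 335, r_2 = 65, x2_3 = 195, y2_3 = 160, x_4 = 105, y_4 = 160, r_4 = 40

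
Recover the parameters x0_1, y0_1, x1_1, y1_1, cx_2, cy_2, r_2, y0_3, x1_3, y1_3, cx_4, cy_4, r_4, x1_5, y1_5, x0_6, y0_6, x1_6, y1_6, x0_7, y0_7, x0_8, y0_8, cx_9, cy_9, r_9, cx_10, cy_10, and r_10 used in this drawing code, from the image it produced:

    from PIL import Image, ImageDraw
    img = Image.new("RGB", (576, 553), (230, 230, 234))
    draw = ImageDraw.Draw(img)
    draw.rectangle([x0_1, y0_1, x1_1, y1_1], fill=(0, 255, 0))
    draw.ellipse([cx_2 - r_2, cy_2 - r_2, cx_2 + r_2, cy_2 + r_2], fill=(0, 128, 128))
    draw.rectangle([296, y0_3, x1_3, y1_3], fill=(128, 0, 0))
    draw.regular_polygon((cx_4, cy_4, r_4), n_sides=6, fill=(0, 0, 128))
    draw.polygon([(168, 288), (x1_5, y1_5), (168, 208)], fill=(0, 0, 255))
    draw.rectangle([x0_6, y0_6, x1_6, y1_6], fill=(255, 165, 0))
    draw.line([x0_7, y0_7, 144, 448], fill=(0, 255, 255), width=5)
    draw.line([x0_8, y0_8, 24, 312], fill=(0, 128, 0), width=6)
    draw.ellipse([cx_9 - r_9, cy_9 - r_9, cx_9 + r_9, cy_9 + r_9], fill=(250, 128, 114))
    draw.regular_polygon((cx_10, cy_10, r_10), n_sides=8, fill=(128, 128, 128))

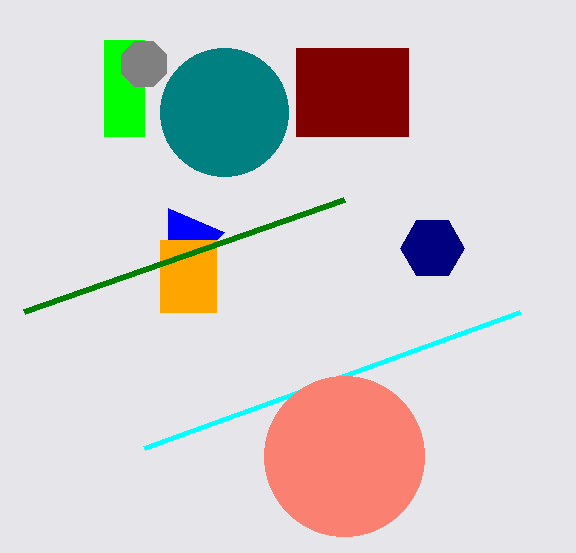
x0_1 = 104
y0_1 = 40
x1_1 = 144
y1_1 = 136
cx_2 = 224
cy_2 = 112
r_2 = 64
y0_3 = 48
x1_3 = 408
y1_3 = 136
cx_4 = 432
cy_4 = 248
r_4 = 32
x1_5 = 224
y1_5 = 232
x0_6 = 160
y0_6 = 240
x1_6 = 216
y1_6 = 312
x0_7 = 520
y0_7 = 312
x0_8 = 344
y0_8 = 200
cx_9 = 344
cy_9 = 456
r_9 = 80
cx_10 = 144
cy_10 = 64
r_10 = 24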